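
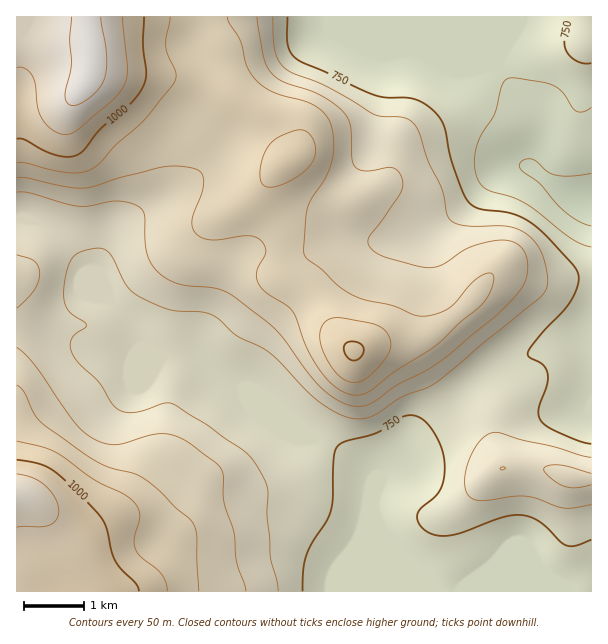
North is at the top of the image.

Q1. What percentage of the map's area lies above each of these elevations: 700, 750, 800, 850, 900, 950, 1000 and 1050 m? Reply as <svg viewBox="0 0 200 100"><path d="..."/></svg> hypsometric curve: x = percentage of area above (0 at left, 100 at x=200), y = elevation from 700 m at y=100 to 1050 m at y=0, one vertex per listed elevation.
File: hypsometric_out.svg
<svg viewBox="0 0 200 100"><path d="M192 100l-37-14-39-15-32-14-30-14-29-14-9-15-9-14"/></svg>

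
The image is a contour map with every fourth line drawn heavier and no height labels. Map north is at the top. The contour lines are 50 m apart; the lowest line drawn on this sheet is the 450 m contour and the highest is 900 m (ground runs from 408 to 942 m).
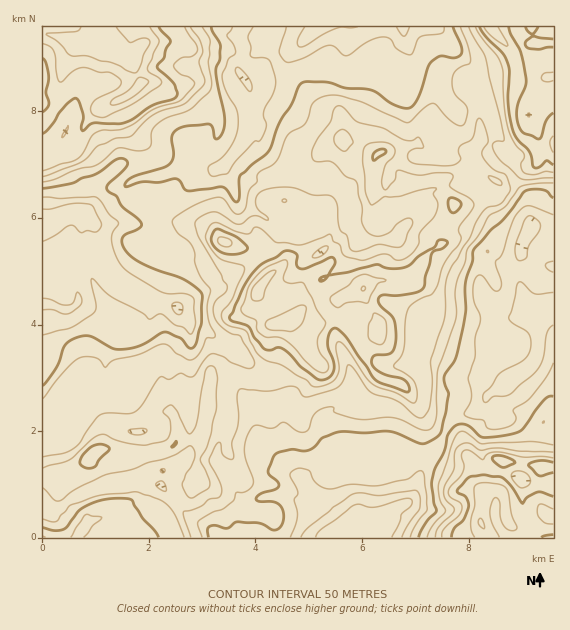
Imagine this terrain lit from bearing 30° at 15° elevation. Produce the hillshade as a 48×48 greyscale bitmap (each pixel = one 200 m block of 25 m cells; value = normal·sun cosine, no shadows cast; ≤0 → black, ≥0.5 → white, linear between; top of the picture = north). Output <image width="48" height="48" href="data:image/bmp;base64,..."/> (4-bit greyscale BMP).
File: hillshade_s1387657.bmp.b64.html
<image width="48" height="48" href="data:image/bmp;base64,Qk32BAAAAAAAAHYAAAAoAAAAMAAAADAAAAABAAQAAAAAAIAEAAATCwAAEwsAABAAAAAAAAAAAAAAABEREQAiIiIAMzMzAERERABVVVUAZmZmAHd3dwCIiIgAmZmZAKqqqgC7u7sAzMzMAN3d3QDu7u4A////AP65hnZ86r7YRWRWiXVViHZXd3mnOMV5U+uZiHadycyWRlRXiYZVZ3d3iImXWqapQ4eLypm8q9dERVeJu5dlVlVnh2VEWYm4aUWLze/szYREV3iZqphlQyI0MxABR3rKvTV3m8zLykVmmmeImqY0QhIiIhFFe777q3h1RWd4h2eL2GmqqnRVQzREREaIru6lRbumRWZmVWidtZypl0V3d4d2ZWdmrIhleMy4d4iHVFaJdruYZUZ4iZiIdndGzL/+/6qZq7vLmGd3eKmGZEZ3h3d3ZmZr/////3eJvNy6qYmIeJhlVFZlVEVUQ0ae///bq2eIm6mGZZqIiJdVVWdlQzQzImi//cuYh3iIiqqXdql3iadmZndlVVRDFJqsu5iImJiImruZial3mpdmZmVVZ2QwF6uIqpmZmZiImZiIiZh4mXZmZUIkdzAAWruaqaqpmYmIiYd4iamImGd2YxAEhAA428url4iJmHmZmYiHibuZqqp1MQBJgAfOy8qZiHZ4h2eJqqqpibyqzMchIQW9YEiJmqiJiHZnhmeKvN3Lq82qymACMVncIFRYmZiZmId4domrzMu7vO2YhBABAnmnFFWKqZiZmYiah6u7upiJrOx1IAACJGiEV3i7mIiZmZq6ibu6qZiZrOlBAQFXiYqmh2rsmIiqqpmpiZiJd4mqq4QiR1RZq62mZH3Id3m7yniYd2Z3WKqpdTIjd2RZms2HZXlURHrMuGiHZniFWah1MzIUZmeYmsuKmJdURoq7lnmGZplkeoZDNDI0RGiqq8mJvNu7qZmZh5qHiXZGmWQyNFVkETeszMur3u3uypiImZmZmHZpqFM0Z3dQAEes3cur7t3tqpdomYmodpmbp0RomHUgB7ur3bmc3Jq6iIiIdnmYdqq7p2iZh1Mjv/zMuZicyFaHd5mZdniIdnmqlVZmZmZ6/+vJZmeLtkd2eIh4h2eHVERlQiNFeJqs79l1V4irpVZmZ3ZnhjVkIiEREjVomau83pZnirvMdDVmVlact1VjMwEiRWeJqpq87GebzcupZDeHZmjNt2hyEgE1VYiJmZms2mirqod2ZFiYmZrKdatAACEBNHdnd4mpmImZh3ZmVFeKzM25iscgAHUiVVVEZ4mHZ6qpd3dkRGiLuqqYmnVCNIiGZkI1iZh2Z5mXeIdkZ5vMmIh4h3YShoiYZCFHmYd3eIl3eJh3mr3sqJmqiKMJp4d3QAE2dmVniZl2iZiJvLzcuau5i3BsiJdlIRIzMiRni6hmiId5zM3duqunikGJd3ZUVmVDIANWnLmHiHiL3d3cqZl1iCJ3d2ZmiphlQ1ZXzbmHd4q97dy6iIhkhiNniVVneIdnnMqL7LhmaJq8y7qId3hnlTR5qzRUQzJb3svNyoVVeZqqqZiIh4iKhUN6iCRDIiNqupicqGRGm7qqqYial4m6VCGJZhNERmepiHasuXZXm7uqqZmsp5ulIQK4ZiR4iIrLvJr925ZXmau7qqvMmKpRAAnHiFi6h5zN7s7+6oZomK3LqrzMmrggAD23mg=="/>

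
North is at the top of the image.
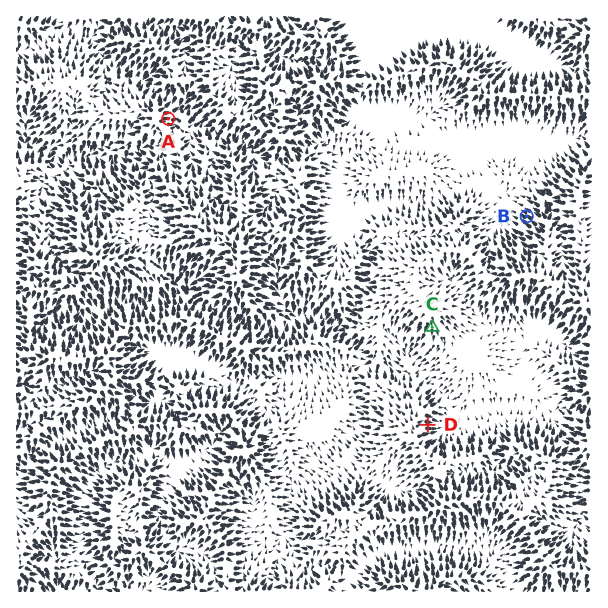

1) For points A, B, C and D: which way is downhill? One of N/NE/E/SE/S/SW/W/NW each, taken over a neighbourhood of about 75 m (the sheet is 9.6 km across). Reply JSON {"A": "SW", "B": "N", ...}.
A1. {"A": "E", "B": "NW", "C": "S", "D": "E"}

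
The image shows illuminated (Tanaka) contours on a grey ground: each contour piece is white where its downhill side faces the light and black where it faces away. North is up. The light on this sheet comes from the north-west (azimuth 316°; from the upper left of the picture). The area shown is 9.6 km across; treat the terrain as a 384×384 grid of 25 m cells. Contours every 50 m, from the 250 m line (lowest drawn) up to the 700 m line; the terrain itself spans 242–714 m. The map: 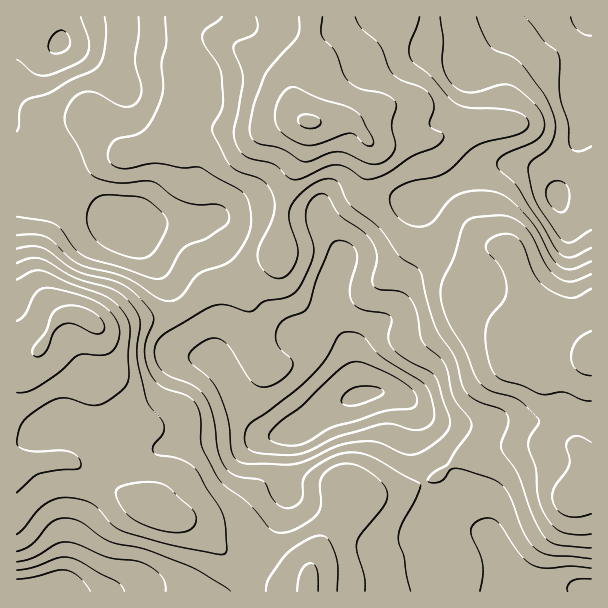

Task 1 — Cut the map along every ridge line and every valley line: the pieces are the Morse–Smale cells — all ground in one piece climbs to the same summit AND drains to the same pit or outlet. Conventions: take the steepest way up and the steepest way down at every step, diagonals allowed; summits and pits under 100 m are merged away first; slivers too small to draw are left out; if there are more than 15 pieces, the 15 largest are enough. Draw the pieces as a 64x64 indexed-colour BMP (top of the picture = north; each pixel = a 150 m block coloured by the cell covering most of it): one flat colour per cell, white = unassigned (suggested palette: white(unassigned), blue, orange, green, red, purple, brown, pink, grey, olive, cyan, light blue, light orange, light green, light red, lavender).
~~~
<image width="64" height="64" href="data:image/bmp;base64,Qk12CAAAAAAAAHYAAAAoAAAAQAAAAEAAAAABAAQAAAAAAAAIAAATCwAAEwsAABAAAAAAAAAA////ALR3HwAOf/8ALKAsACgn1gC9Z5QAS1aMAMJ34wB/f38AIr28AM++FwDox64AeLv/AIrfmACWmP8A1bDFAHd3d3d3d3d3d3d3d3d3d3eZmZmZmZmZmZmZmZmqqqqqd3d3d3d3d3d3d3d3d3ciIimZmZmZmZmZmZmZmqqqqqp3d3d3d3d3d3d3d3d3IiIiKZmZmZmZmZmZmZmaqqqqqnd3d3d3d3d3d3d3dyIiIiIpmZmZmZmZmZmZmaqqqqqqd3d3d3d3d3d3d3dyIiIiIiKZmZmZmZmZmZmZqqqqqqp3d3d3d3d3d3d3dyIiIiIiIpmZmZmZmZmZmZqqqqqqqnd3d3d3d3d3d3dyIiIiIiIiKZmZmZmZmZmZqqqqqqqqd3d3d3d3d3d3dyIiIiIiIiIpmZmZmZmZmZmqqqqqqqp3d3d3d3d3d3IiIiIiIiIiIiKZmZmZmZmZmqqqqqqqqnd3d3d3d3dyIiIiIiIiIiIiIpmZmZmZmZmaqqqqqqqqd3d3d3d3ciIiIiIiIiIiIiIimZmZmZmZmZqqqqqqqqp3d3d3d3IiIiIiIiIiIiIiIiKSIiIimZmZqqqqqqqqqnd3d3dyIiIiIiIiIiIiIiIiIiIiIiIimZqqqqqqqqqqd3d3dyIiIiIiIiIiIiIiIiIiIiIiIiIiqqqqqqqqqqpVV3dVUiIiIiIiIiIiIiIiIiIiIiIiIiJKqqqqqqqqqlVVVVVVIiIiIiIiIiIiIiIiIiIiIiIiJERKqqqqqqqsVVVVVVVSIiIiIiIiIiIiIiIiIiIiIiJERERERERERMxVVVVVVVIiIiIiIiIiIiIiIiIiIiIiJERERERERERETFVVVVVVUiIiIiIiIiIiIiIiIiIiIiIkRERERERERERMVVVVVVUiIiIiIiIiIiIiIiIiIiIiIiRERERERERERExVVVVVVSIiIiIiIiIiIiIiIiIiIiIiRERERERERERETFVVVVVSIiIiIiIiIiIiIiIiIiIiIiRERERERERERERMVVVVVVIiIiIiIiIiIiIiIiIiIkRERERERERERERERExVVVVVUiIiIiIiIiIiIiIiIiIiRERERERERERERERERFVVVVVSIiIiIiIiIiIiIiIiIiJEREREREREREREREREVVVVVVIiIiIiIiJmIiIiIiIiJERERERERERERERERERVVVVVUiIiIiIiJmZmIiIiIiIkRERERERERERERERERFVVVVVSIiIiIiImZmZmYiIiJmRERERERERERERERESIVVVVVVIiIiIiIiZmZmZmYmZmREREREREREREREiIiIhVVVVVVVIiIiIiZmZmZmZmZmZERERERERERERESIiIiFVVVVVVVVVSIiJmZmZmZmZmZERERERERERERERIiIiIVVVVVVVVVVVVVmZmZmZmZmZkREREREREREREREiIiIhVVVVVVVVVVVURZmZmZmZmZmRERERERERERERESIiIiFVVVVVVVVVVVREWZmZmZmZmZERERERERERERERIiIiIVVVVVVVVVVVRERERZmZmZmZkRERERERERERERIiIiIhVVVVVVVVVVRERERERZmZmZmREREREREREREREiIiIiFVVVVVVVVVRERERERERZmZmZkRERERERERERESIiIiIVVVVVVVVVVEREREREREWZmZmZERERERERERESIiIiIhVVVVVVVVVERERERERERZmZmZmRERESIiIiIiIiIiIiFVVVVVVVVURERERERERFmZmZmZmREiIiIiIiIiIiIiIVVVVVVVVUREREREREREWZmZmZmZkiIiIiIiIiIiIiIhVVVVVVVURERERERERERFmZmZmZmOIiIiIiIiIiIiIiFVVVVVVEREREREREREREWZmZmZmMziIiIiIiIiIiIiIVVVVVRERERERERERERERZmZmZmMzMzOIiIiIiIiIiIhVVVVRERERERERERERERFmZmZmYzMzMziIiIiIiIiIiFVVVREREREREREREREREWZmZmZjMzMzMziIiIiIgziIVVVRERERERERERERERERFmZmZmMzMzMzMziIiIiDOIhVVVEREREREREREREREREWZmZmYzMzMzMzMzMzMzM4iFVVERERERERERERERERERFmZmZjMzMzMzMzMzMzMzOIVVEREREREREREREREREREWZmZmMzMzMzMzMzMzMzM4hVERERERERERERERERERERZmZmYzMzMzMzMzMzMzMzOBERERERERERERERERERERFmZmYzMzMzMzMzMzMzMzM4ERERERERERERERERERERETMzMzMzMzMzMzMzMzMzMzgRERERERERERERERERERETMzMzMzMzMzMzMzMzMzMzOBERERERERERERERERERERMzMzMzMzMzMzMzMzMzMzM4EREREREREREREREREREREzMzMzMzMzMzMzMzMzMzMzgRERERERERERERERERERETMzMzMzMzMzMzMzMzMzMzOBEREREREREREREREREREREzMzMzMzMzMzMzMzMzMzMzERERERERERERERERERERERETMzMzMzMzMzMzMzMzMzMRERERERERERERERERERERERERMzMzMzMzMzMzMzMzMxERERERERERERERERERERERERETMzMzMzMzMzMzMzMzERGxEREREREREREREREREREREREzMzMzMzMzMzMzMzMbu7ERERERERERERERERERERERERMzMzMzMzMzMzMzM7u7sRERERERERERERERERERERERETMzMzMzMzMzMzMz"/>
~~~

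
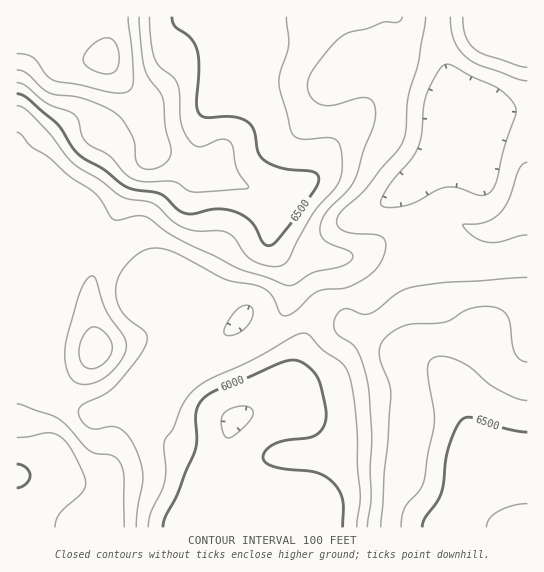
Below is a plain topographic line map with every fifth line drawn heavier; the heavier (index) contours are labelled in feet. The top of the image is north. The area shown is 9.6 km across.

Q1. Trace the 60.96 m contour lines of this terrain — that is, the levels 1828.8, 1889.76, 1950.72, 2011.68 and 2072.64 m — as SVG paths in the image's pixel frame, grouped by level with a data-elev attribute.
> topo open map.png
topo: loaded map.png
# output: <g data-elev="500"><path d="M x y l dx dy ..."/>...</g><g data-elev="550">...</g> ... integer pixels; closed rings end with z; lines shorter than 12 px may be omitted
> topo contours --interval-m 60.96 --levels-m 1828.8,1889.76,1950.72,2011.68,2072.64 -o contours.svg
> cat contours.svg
<g data-elev="1828.8"><path d="M163 527l2-10 12-22 18-45 2-11-1-25 5-12 6-7 10-5 62-27 14-3 6 1 7 4 7 6 5 7 8 29-1 16-5 8-7 6-28 4-12 4-8 6-2 4 0 4 4 4 7 4 40 5 8 3 8 5 8 9 4 9 1 9 0 20"/></g><g data-elev="1889.76"><path d="M136 527l1-18 6-32-2-15-7-17-8-12-8-5-8-2-15 3-6-2-7-6-4-8 1-4 4-4 22-11 10-8 23-28 8-15 1-5-1-5-20-16-8-14-2-16 5-14 9-12 12-10 11-3 13 1 15 6 44 24 29 6 10 4 9 8 8 17 4 2 10-5 22-19 8-3 22-2 14-6 10-7 7-8 5-9 3-11-2-7-7-4-23-2-9-2-7-5-1-7 6-9 23-21 15-20 16-18 6-9 3-12 2-33 10-34 8-46"/><path d="M527 277l-81 5-32 5-16 6-20 16-8 5-8 0-16-5-5 1-4 5-3 7 1 8 3 5 13 8 6 7 6 16 5 21 4 52-2 30 1 30-4 28"/><path d="M527 162l-4 2-4 5-10 30-10 15-6 5-8 3-22 3 3 5 8 7 13 5 12 0 28-7"/><path d="M450 17l1 13 3 11 5 9 8 8 14 8 37 13 9 2"/></g><g data-elev="1950.72"><path d="M55 527l1-8 4-6 24-23 2-8-3-9-13-26-5-7-7-5-11-2-18 4-12 0"/><path d="M527 400l-12-2-20-10-25-21-12-6-16-5-7 1-4 2-3 6 0 6 6 42-1 17-10 53-4 8-14 16-3 9-1 11"/><path d="M90 369l7-1 6-4 7-7 2-7 0-7-4-6-6-7-7-3-5 1-4 4-4 7-3 10 2 13 4 5z"/><path d="M17 106l6 2 9 7 18 19 16 21 8 9 27 16 18 15 10 4 24 4 21 19 12 7 11 2 21 0 9 2 7 5 11 16 8 7 14 5 14 0 8-7 9-20 16-28 23-26 4-8 1-11-1-18-2-5-4-4-8-1-26 1-6-2-4-6-12-48 1-10 9-27-3-29"/></g><g data-elev="2011.68"><path d="M527 504l-14 2-15 5-9 8-3 8"/><path d="M17 83l9 3 23 18 25 10 4 5 4 16 4 7 23 13 15 18 9 6 12 3 29 0 13 8 7 2 53-4 1-2-11-18-4-21-3-5-4-2-5-1-16 7-7 1-5-3-7-9-5-14-2-28-2-10-4-6-14-11-5-9-3-18-2-22"/></g><g data-elev="2072.64"><path d="M17 54l9 0 7 3 14 18 7 6 25 4 32 7 15 0 5-4 2-9-5-62"/></g>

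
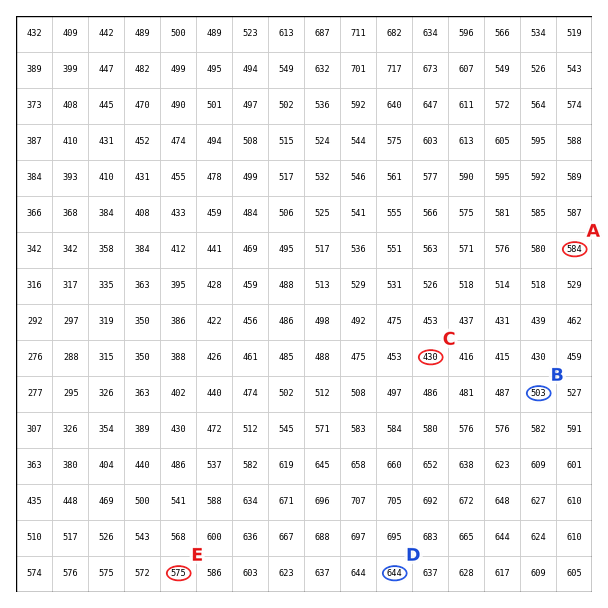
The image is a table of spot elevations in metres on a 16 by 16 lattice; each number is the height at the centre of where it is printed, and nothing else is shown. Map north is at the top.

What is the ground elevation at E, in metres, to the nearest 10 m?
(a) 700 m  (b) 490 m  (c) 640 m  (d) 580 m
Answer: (d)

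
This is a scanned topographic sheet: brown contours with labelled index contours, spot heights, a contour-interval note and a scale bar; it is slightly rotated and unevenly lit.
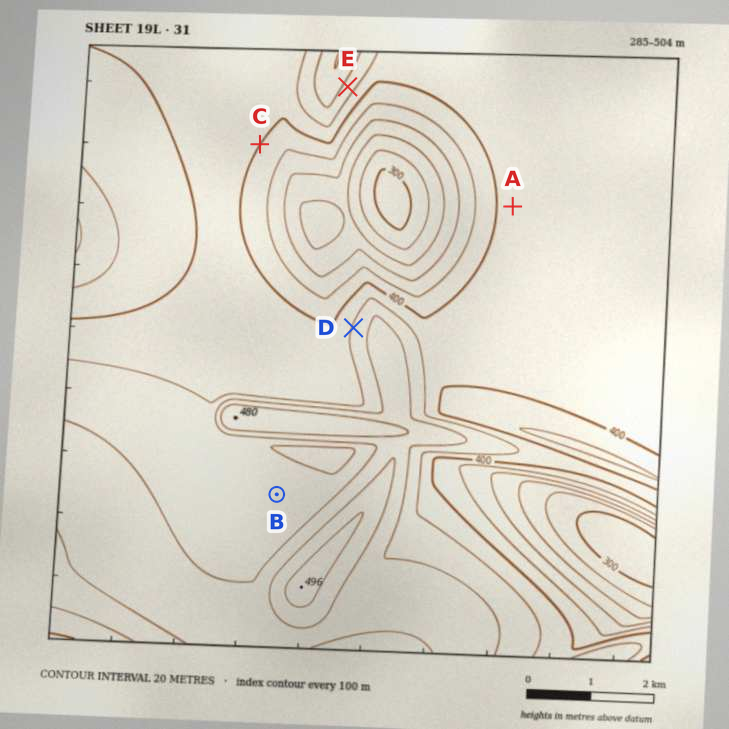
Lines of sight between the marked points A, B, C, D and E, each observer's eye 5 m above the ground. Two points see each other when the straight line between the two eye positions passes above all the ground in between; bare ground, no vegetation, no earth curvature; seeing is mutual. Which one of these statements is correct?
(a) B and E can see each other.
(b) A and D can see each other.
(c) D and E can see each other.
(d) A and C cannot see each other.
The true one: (c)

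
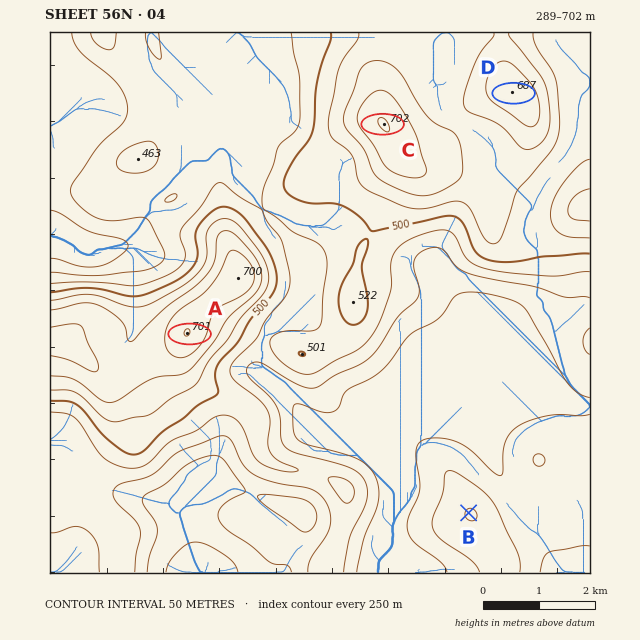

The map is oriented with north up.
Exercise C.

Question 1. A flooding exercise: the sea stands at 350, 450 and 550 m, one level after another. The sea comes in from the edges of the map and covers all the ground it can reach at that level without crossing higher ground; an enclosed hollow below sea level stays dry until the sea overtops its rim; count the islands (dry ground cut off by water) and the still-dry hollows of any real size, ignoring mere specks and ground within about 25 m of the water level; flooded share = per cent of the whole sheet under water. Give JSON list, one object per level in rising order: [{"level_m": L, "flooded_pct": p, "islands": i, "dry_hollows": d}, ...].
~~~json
[{"level_m": 350, "flooded_pct": 16, "islands": 0, "dry_hollows": 0}, {"level_m": 450, "flooded_pct": 59, "islands": 0, "dry_hollows": 0}, {"level_m": 550, "flooded_pct": 79, "islands": 0, "dry_hollows": 0}]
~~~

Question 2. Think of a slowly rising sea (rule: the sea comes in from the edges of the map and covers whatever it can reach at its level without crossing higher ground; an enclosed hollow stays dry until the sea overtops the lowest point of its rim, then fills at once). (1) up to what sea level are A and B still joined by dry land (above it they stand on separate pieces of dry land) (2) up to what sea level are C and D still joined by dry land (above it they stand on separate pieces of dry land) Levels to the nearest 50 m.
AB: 350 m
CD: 600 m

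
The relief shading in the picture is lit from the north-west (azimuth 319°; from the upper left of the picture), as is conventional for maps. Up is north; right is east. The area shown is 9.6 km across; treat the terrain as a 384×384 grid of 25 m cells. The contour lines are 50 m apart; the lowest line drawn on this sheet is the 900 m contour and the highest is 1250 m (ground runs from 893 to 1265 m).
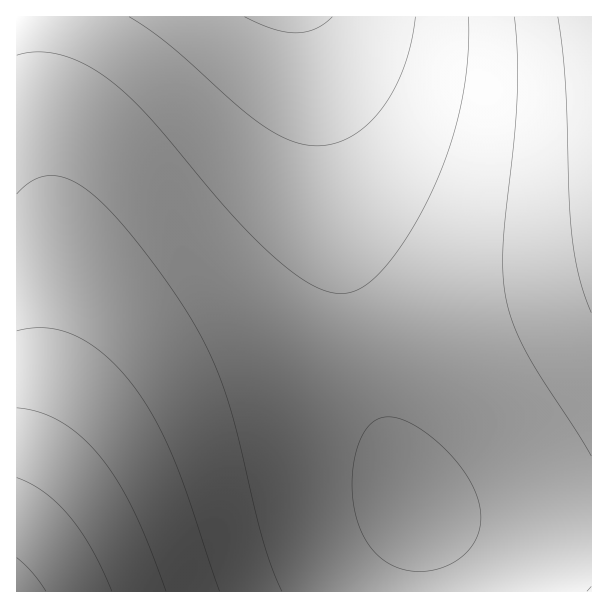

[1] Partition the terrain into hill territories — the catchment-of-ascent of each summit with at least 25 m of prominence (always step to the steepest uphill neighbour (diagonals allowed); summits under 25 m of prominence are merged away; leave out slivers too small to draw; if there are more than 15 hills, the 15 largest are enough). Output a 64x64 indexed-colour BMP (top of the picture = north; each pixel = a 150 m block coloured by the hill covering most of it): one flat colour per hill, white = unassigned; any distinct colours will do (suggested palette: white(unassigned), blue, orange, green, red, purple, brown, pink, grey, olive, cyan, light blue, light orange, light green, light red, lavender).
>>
<image width="64" height="64" href="data:image/bmp;base64,Qk12CAAAAAAAAHYAAAAoAAAAQAAAAEAAAAABAAQAAAAAAAAIAAATCwAAEwsAABAAAAAAAAAA////ALR3HwAOf/8ALKAsACgn1gC9Z5QAS1aMAMJ34wB/f38AIr28AM++FwDox64AeLv/AIrfmACWmP8A1bDFABERERERERERERERERERERERERERERESIiIiIiIiIiIiERERERERERERERERERERERERERERERIiIiIiIiIiIiIREREREREREREREREREREREREREREREiIiIiIiIiIiIhERERERERERERERERERERERERERERESIiIiIiIiIiIiERERERERERERERERERERERERERERERIiIiIiIiIiIiIREREREREREREREREREREREREREREREiIiIiIiIiIiIhERERERERERERERERERERERERERERESIiIiIiIiIiIiERERERERERERERERERERERERERERERIiIiIiIiIiIiIREREREREREREREREREREREREREREREiIiIiIiIiIiIhEREREREREREREREREREREREREREREiIiIiIiIiIiIiERERERERERERERERERERERERERERESIiIiIiIiIiIiIRERERERERERERERERERERERERERESIiIiIiIiIiIiIhERERERERERERERERERERERERERERIiIiIiIiIiIiIiEREREREREREREREREREREREREREREiIiIiIiIiIiIiIREREREREREREREREREREREREREREiIiIiIiIiIiIiIhERERERERERERERERERERERERERESIiIiIiIiIiIiIiERERERERERERERERERERERERERESIiIiIiIiIiIiIiIRERERERERERERERERERERERERERIiIiIiIiIiIiIiIhEREREREREREREREREREREREREREiIiIiIiIiIiIiIiEREREREREREREREREREREREREREiIiIiIiIiIiIiIiIRERERERERERERERERERERERERESIiIiIiIiIiIiIiIhERERERERERERERERERERERERERIiIiIiIiIiIiIiIiEREREREREREREREREREREREREREiIiIiIiIiIiIiIiIREREREREREREREREREREREREREiIiIiIiIiIiIiIiIhERERERERERERERERERERERERESIiIiIiIiIiIiIiIiERERERERERERERERERERERERERIiIiIiIiIiIiIiIiIRERERERERERERERERERERERERIiIiIiIiIiIiIiIiIhEREREREREREREREREREREREREiIiIiIiIiIiIiIiIiERERERERERERERERERERERERESIiIiIiIiIiIiIiIiIRERERERERERERERERERERERERIiIiIiIiIiIiIiIiIhERERERERERERERERERERERERIiIiIiIiIiIiIiIiIiEREREREREREREREREREREREREiIiIiIiIiIiIiIiIiIRERERERERERERERERERERERESIiIiIiIiIiIiIiIiIhERERERERERERERERERERERERIiIiIiIiIiIiIiIiIiEREREREREREREREREREREREREiIiIiIiIiIiIiIiIiIREREREREREREREREREREREREiIiIiIiIiIiIiIiIiIhERERERERERERERERERERERESIiIiIiIiIiIiIiIiIiERERERERERERERERERERERERIiIiIiIiIiIiIiIiIiIREREREREREREREREREREREREiIiIiIiIiIiIiIiIiIhERERERERERERERERERERERESIiIiIiIiIiIiIiIiIiERERERERERERERERERERERERIiIiIiIiIiIiIiIiIiIREREREREREREREREREREREREiIiIiIiIiIiIiIiIiIhEREREREREREREREREREREREiIiIiIiIiIiIiIiIiIiERERERERERERERERERERERESIiIiIiIiIiIiIiIiIiIRERERERERERERERERERERERIiIiIiIiIiIiIiIiIiIhEREREREREREREREREREREREiIiIiIiIiIiIiIiIiIiERERERERERERERERERERERESIiIiIiIiIiIiIiIiIiIRERERERERERERERERERERERIiIiIiIiIiIiIiIiIiIhEREREREREREREREREREREREiIiIiIiIiIiIiIiIiIiEREREREREREREREREREREREiIiIiIiIiIiIiIiIiIiIRERERERERERERERERERERESIiIiIiIiIiIiIiIiIiIhERERERERERERERERERERERIiIiIiIiIiIiIiIiIiIiEREREREREREREREREREREREiIiIiIiIiIiIiIiIiIiIRERERERERERERERERERERESIiIiIiIiIiIiIiIiIiIhERERERERERERERERERERERIiIiIiIiIiIiIiIiIiIiEREREREREREREREREREREREiIiIiIiIiIiIiIiIiIiIREREREREREREREREREREREiIiIiIiIiIiIiIiIiIiIhERERERERERERERERERERESIiIiIiIiIiIiIiIiIiIiERERERERERERERERERERERIiIiIiIiIiIiIiIiIiIiIREREREREREREREREREREREiIiIiIiIiIiIiIiIiIiIhERERERERERERERERERERESIiIiIiIiIiIiIiIiIiIiERERERERERERERERERERESIiIiIiIiIiIiIiIiIiIiIRERERERERERERERERERERIiIiIiIiIiIiIiIiIiIiIhEREREREREREREREREREREiIiIiIiIiIiIiIiIiIiIi"/>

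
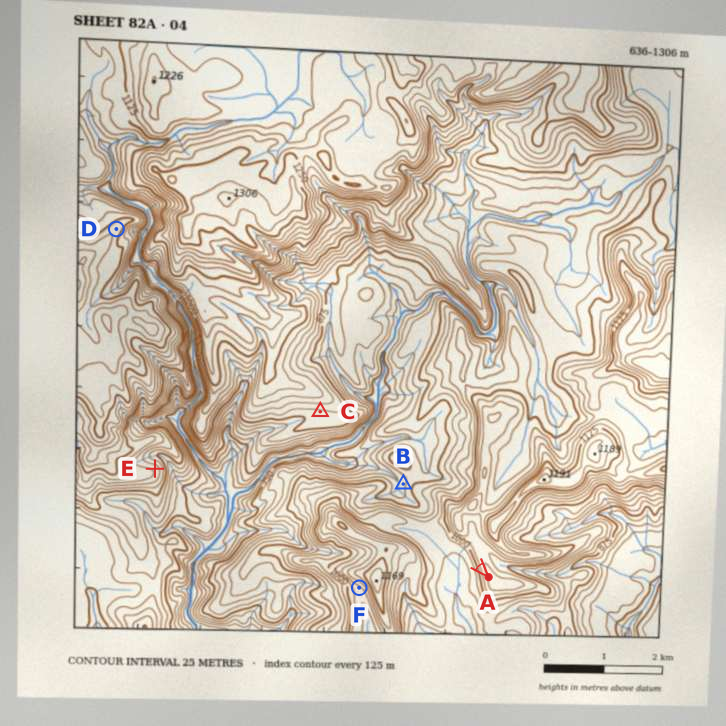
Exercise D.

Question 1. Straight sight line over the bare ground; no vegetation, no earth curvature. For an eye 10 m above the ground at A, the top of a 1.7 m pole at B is out of sight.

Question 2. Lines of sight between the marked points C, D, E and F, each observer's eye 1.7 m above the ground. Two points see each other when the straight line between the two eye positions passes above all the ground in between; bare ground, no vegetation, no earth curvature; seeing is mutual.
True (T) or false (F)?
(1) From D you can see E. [F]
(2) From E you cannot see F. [F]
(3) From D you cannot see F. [T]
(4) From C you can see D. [F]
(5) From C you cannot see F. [T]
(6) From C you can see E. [T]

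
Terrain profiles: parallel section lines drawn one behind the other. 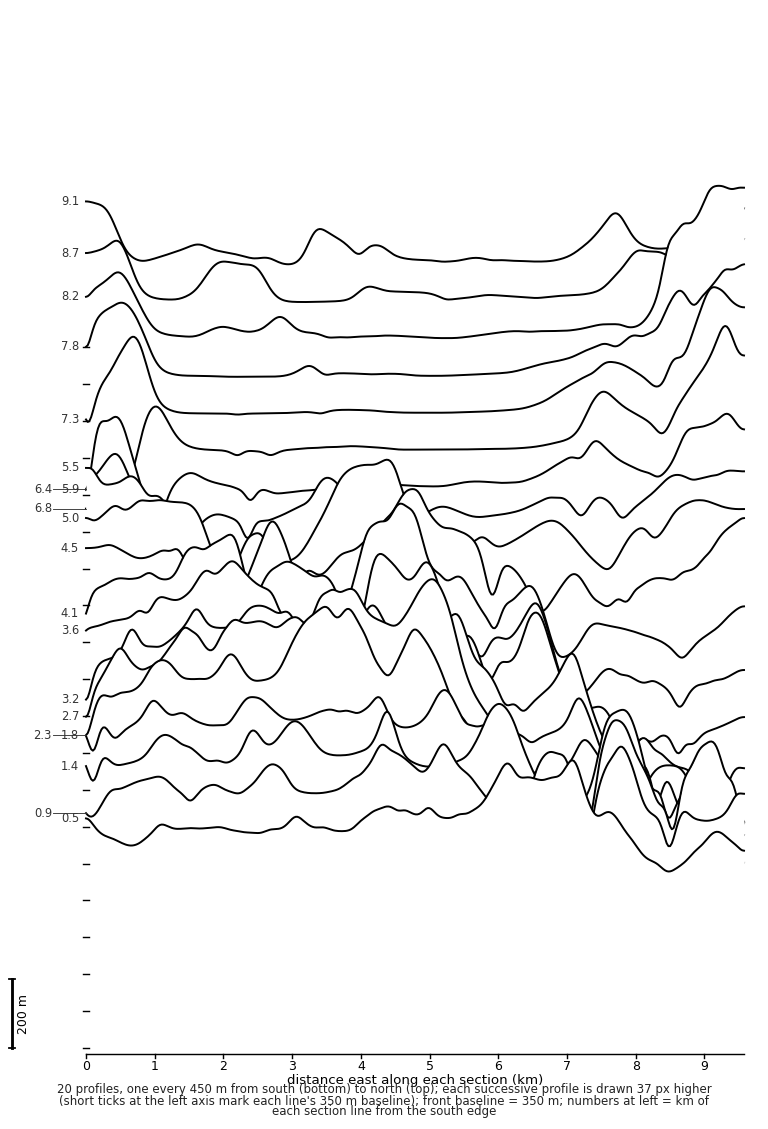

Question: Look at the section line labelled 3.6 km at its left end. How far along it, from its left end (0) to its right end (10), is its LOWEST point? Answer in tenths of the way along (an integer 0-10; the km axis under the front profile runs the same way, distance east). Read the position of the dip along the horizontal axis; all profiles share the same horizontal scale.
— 9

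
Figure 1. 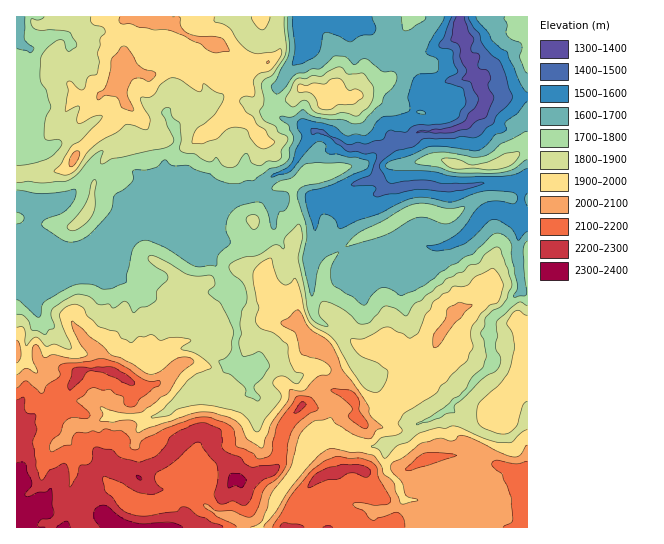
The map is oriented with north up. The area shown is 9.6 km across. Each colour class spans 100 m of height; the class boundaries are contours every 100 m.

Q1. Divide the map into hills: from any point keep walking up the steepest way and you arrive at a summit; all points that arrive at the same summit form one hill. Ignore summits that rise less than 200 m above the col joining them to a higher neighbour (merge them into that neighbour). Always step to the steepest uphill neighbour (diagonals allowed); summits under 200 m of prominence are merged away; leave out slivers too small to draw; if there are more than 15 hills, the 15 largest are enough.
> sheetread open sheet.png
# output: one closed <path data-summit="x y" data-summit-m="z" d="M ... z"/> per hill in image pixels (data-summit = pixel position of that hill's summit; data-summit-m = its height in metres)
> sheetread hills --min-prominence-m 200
<path data-summit="123 527" data-summit-m="2373" d="M319 131l-6 0-18 32-8 8-17 6-12 15-21 5-16 10-8 8-7 1-12 8-16 3-19 8-12-4-13 1-15 9-12 12-13 7-19 5-16-2-8-4-35 0 1 269 242 0 13-18 7-16 35-51 25-2 27 6 16-2 25-9 10-12 12-4 18-11 4 0 27 23 20 7 9 0 6-3 15-15 0-238-46 0-31 5-18-3-48 3-8-9-1-8 0-5 8-15-2-3-35 0z"/><path data-summit="118 77" data-summit-m="2065" d="M301 16l-280 0-2 7 1 11-1 7-3 1 0 216 26 2 9-1 15 5 16 0 25-11 12-12 15-9 13-1 12 4 19-8 16-3 12-8 7-1 16-14 24-9 5 0 12-15 17-6 8-8 5-12 13-18-8-8-23-6-9-6 0-11 4-13 26-38-3-20z"/><path data-summit="335 473" data-summit-m="2236" d="M451 409l-4 0-18 11-12 4-10 12-25 9-16 2-27-6-25 2-35 51-7 16-12 17 267 1 1-106-15 14-6 3-9 0-27-11z"/><path data-summit="329 97" data-summit-m="1985" d="M357 16l-56 1-1 14 3 20-26 38-4 13 0 11 9 6 20 5 11 7 10 1 24 16 11-1 9 2 10-2 8 2 10-8 16-2 6-6-5-8 0-12 5-14 10-10 23-9 11 0 14-6-4-13-6-7 0-13-4-6-32 17-36-3-10-4z"/><path data-summit="503 162" data-summit-m="1866" d="M527 16l-67 1 0 17 5 7 0 13 6 7 2 12 6 5 0 7 6 12-2 12-17 16-16 6-28 0-13 9-14 1-8 6-11 19 1 13 8 9 14 0 10-3 42 3 31-5 39 1 7-2z"/>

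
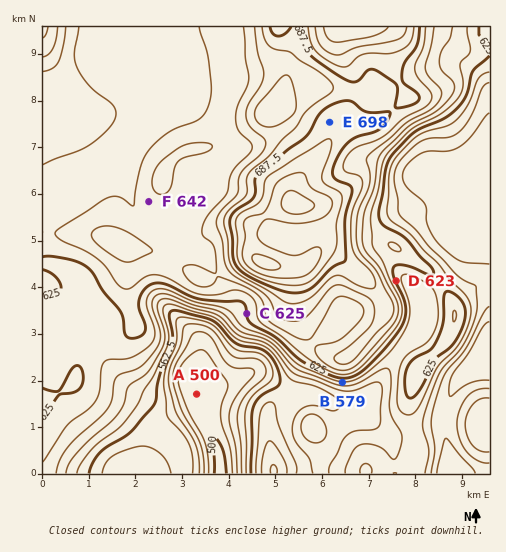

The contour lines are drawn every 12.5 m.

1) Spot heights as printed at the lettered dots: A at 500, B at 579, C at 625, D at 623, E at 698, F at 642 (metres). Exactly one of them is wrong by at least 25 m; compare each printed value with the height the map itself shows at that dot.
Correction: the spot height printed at B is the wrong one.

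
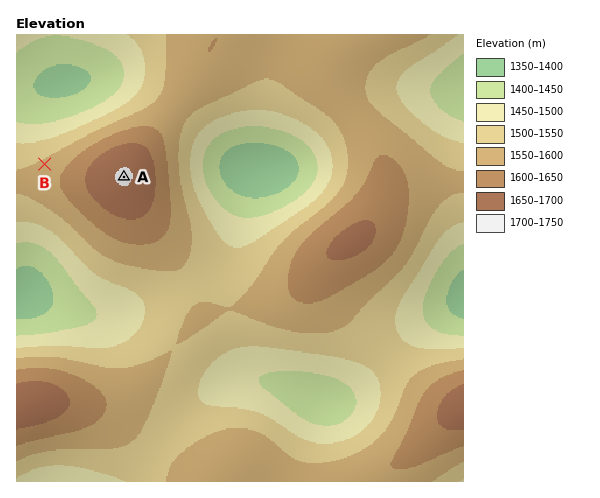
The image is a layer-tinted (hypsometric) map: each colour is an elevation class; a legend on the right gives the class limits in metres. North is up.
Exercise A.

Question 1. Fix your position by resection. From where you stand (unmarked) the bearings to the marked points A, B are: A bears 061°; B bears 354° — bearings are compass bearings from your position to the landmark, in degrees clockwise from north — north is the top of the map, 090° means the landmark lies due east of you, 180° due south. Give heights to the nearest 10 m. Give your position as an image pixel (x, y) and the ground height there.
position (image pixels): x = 50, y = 218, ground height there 1530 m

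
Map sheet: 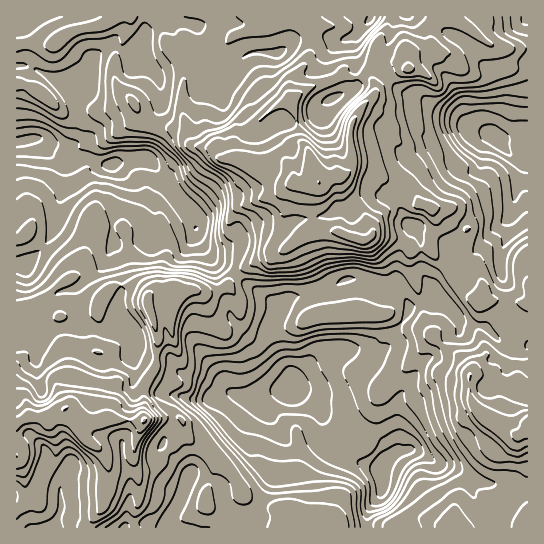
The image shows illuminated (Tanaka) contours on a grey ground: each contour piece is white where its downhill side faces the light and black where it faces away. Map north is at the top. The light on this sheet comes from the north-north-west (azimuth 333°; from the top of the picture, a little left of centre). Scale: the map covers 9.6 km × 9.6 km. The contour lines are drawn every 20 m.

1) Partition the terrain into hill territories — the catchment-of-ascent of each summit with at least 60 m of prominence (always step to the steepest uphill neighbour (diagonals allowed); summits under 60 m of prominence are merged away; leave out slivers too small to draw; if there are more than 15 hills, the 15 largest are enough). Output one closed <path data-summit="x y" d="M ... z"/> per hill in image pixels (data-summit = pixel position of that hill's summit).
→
<path data-summit="318 181" d="M527 16l-511 1 0 324 7-1 18-11 0-10 7-18 7-8 24-6 19-16 10-14 3-13 46-5 3-4-4-21 0-13 3-7 7-7 27 30 4 22 8 12 12 12 12 5 17 16 21 13 14 13-6 17 8 31 9 20-1 11-18 4-12 10-11 0-19 22-23 18 5 12 0 7-3 5-21 8-8 23-13 20-2 10 321-1-8-16-10-30-4-6-11-7-16-4-27-15-16 2 5-8-3-17 0-24 22-35 27-28 13-6 0-13 6 4 20 3 14 13 11-3 7 4 11 2z"/><path data-summit="145 421" d="M166 187l-7 7-3 7 0 13 4 21-3 4-46 5-2 10-6 12-24 21-24 6-8 10-6 16 0 10-7 6-18 7 1 186 108 0 4-3 16-2 6 0 14 5 4-13 12-17 8-23 23-10 1-10-5-12 23-18 19-22 11 0 12-10 18-4 1-11-9-20-8-31 6-17-14-13-21-13-17-16-12-5-12-12-8-12-4-22z"/><path data-summit="527 430" d="M459 320l0 13-13 6-27 28-20 31-2 28 3 17-3 7 18 1 23 13 16 4 11 7 4 6 10 30 8 17 40 0 1-183-18-8-11 3-14-13-20-3z"/>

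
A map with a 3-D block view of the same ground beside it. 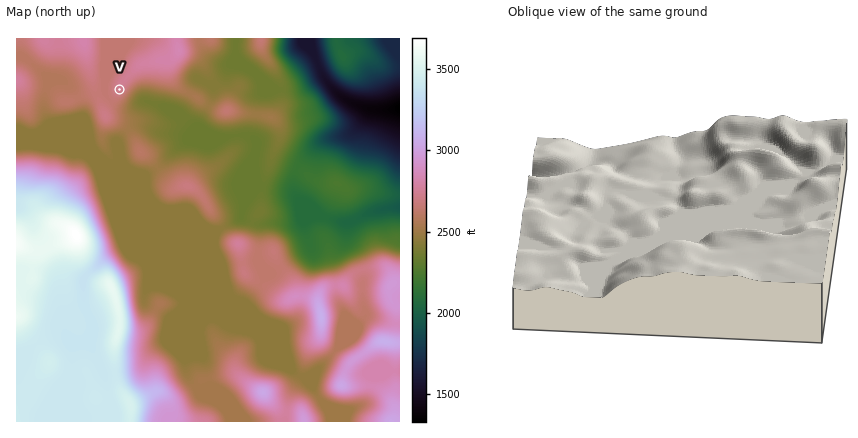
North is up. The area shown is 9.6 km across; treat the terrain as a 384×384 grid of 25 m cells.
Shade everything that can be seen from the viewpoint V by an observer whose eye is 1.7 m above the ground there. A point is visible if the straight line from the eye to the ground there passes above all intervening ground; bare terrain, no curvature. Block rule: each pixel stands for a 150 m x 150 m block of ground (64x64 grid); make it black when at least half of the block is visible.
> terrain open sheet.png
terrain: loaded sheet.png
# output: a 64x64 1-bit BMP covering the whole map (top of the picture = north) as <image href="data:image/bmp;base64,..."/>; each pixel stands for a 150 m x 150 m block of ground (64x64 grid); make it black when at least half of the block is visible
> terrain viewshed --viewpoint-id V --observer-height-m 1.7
<image width="64" height="64" href="data:image/bmp;base64,Qk0+AgAAAAAAAD4AAAAoAAAAQAAAAEAAAAABAAEAAAAAAAACAAATCwAAEwsAAAIAAAAAAAAA////AAAAAAAAAAAHwAMAAAAAAA/gA4AAAAAAH8ADwAAAABgfwAPAAAAAHD6BA4AAAAAP/APmCAAAAA/+B/wOAAAAB///+AYAAAAH///gAAAAAAfv/gAAAAAAA8/8AAAAAAABj/wAAAAAAAAP/gAAAAAAAA/+AAAfAAAAD/gAIA8AAAwP4AAgDwAAHg/gAGACAAA/H8AAYAIAAD8fwABgBgAAdx+AMGAOAAB3/wAc4AwAAHf/AA/gHAAA9/4AD+AcAAf3/gAP/h4AB//8BA4/HwAD//wEAD//AAP/+AAAH/8AA//wAGAP/wAD//AAYA//AAf/4BjwD/8AD//gD/gf/wAf/wAH+AD/AH//AADAAD8A//4AAAAAAgf//AABgAAAD//8AAHAAAAP//gAAcAAAP//+AABwAIA///4wAHABwD/+fD8AMAHAP/58P4AwAAA//Dg/wDAAAD/gOD/wOAAAP4A4H/g4AAA+ABwf/DgAADAAH//+fAAAIAAP///8AAAgAA///8AAAAAAD//4AAAABAAP//AAAAAMAH//+AAAAAgA8B/4AAAAOCDgB/wAAAA8ceAHjAAAADxx4A8MBgAAP8OQGAcOAAA/AwBwAAYAAD4DAPAABAAAPAMD8AAAAAA+BwHwAAAAADPHAAAAAAAAA+cAAAAAAAADxwAAAAAAAAGGAAAAAAAAA=="/>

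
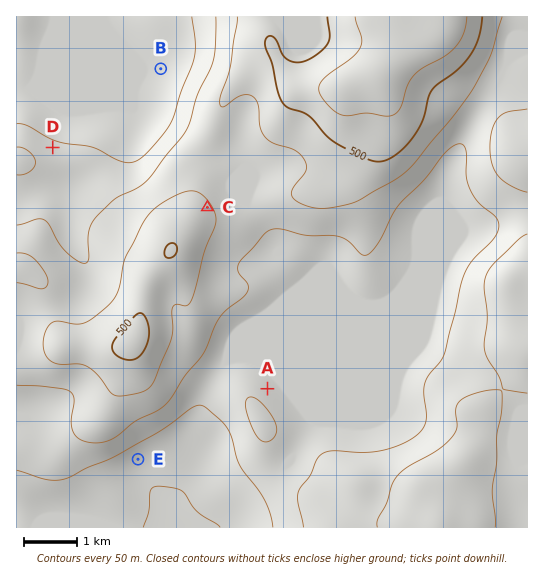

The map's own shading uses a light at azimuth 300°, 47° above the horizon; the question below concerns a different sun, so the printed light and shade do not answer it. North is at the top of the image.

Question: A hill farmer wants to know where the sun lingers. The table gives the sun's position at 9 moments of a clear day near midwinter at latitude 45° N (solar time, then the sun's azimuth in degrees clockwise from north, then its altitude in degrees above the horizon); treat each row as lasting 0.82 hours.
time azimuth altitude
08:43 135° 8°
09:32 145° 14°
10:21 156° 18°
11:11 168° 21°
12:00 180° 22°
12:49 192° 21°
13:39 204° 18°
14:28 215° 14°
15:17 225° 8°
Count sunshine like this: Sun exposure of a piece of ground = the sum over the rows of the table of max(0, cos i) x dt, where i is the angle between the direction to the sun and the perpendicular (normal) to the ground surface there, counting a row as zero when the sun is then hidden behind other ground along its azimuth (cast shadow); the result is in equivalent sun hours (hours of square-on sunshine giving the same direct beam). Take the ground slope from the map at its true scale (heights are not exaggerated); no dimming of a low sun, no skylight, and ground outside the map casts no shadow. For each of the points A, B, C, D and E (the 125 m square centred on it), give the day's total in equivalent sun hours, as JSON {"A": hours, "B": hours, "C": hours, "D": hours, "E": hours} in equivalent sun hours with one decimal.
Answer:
{"A": 1.7, "B": 2.0, "C": 1.7, "D": 1.3, "E": 2.5}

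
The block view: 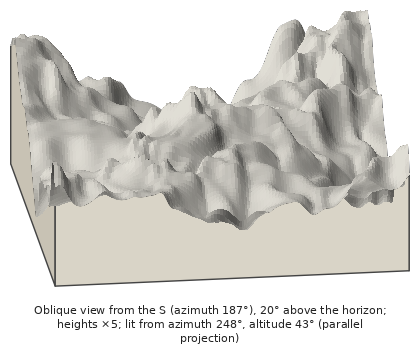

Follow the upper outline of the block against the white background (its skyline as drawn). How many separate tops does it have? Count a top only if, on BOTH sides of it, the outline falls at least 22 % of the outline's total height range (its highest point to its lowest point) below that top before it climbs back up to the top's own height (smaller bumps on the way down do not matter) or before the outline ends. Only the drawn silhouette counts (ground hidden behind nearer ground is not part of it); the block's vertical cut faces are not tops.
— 1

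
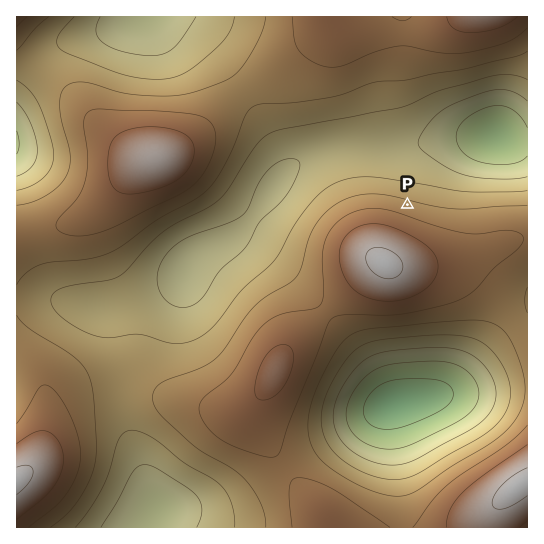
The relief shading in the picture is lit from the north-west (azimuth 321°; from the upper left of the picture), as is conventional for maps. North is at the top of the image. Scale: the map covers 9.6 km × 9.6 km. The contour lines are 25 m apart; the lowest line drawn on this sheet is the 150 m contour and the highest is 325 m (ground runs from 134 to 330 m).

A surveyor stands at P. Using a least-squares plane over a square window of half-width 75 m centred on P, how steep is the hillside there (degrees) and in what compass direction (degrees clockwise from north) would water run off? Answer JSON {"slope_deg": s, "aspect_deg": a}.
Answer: {"slope_deg": 5, "aspect_deg": 16}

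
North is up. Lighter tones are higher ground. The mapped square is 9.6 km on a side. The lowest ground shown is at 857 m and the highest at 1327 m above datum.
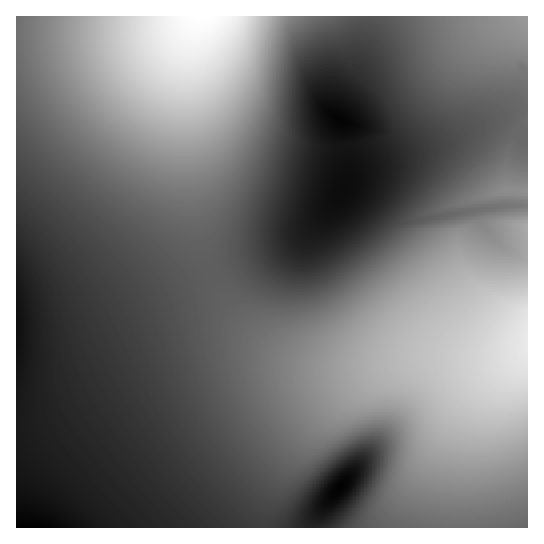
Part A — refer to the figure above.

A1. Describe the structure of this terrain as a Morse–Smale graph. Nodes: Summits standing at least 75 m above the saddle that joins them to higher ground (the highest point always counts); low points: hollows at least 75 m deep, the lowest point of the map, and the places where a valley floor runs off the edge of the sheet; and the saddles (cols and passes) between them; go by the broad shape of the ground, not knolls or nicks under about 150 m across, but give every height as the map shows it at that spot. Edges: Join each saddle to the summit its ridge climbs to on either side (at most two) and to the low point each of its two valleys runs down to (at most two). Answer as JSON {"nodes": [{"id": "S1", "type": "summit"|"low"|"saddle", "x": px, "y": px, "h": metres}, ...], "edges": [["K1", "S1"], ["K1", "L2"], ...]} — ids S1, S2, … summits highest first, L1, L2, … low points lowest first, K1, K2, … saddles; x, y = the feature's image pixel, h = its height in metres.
{"nodes": [
{"id": "S1", "type": "summit", "x": 202, "y": 17, "h": 1327},
{"id": "S2", "type": "summit", "x": 527, "y": 342, "h": 1286},
{"id": "S3", "type": "summit", "x": 527, "y": 17, "h": 1140},
{"id": "L1", "type": "low", "x": 29, "y": 527, "h": 857},
{"id": "L2", "type": "low", "x": 339, "y": 487, "h": 861},
{"id": "L3", "type": "low", "x": 339, "y": 119, "h": 865},
{"id": "K1", "type": "saddle", "x": 517, "y": 133, "h": 1052},
{"id": "K2", "type": "saddle", "x": 213, "y": 273, "h": 1030},
{"id": "K3", "type": "saddle", "x": 263, "y": 527, "h": 971}],
"edges": [["K1", "S2"], ["K1", "S3"], ["K1", "L3"], ["K2", "S1"], ["K2", "S2"], ["K2", "L1"], ["K2", "L3"], ["K3", "S2"], ["K3", "L1"], ["K3", "L2"]]}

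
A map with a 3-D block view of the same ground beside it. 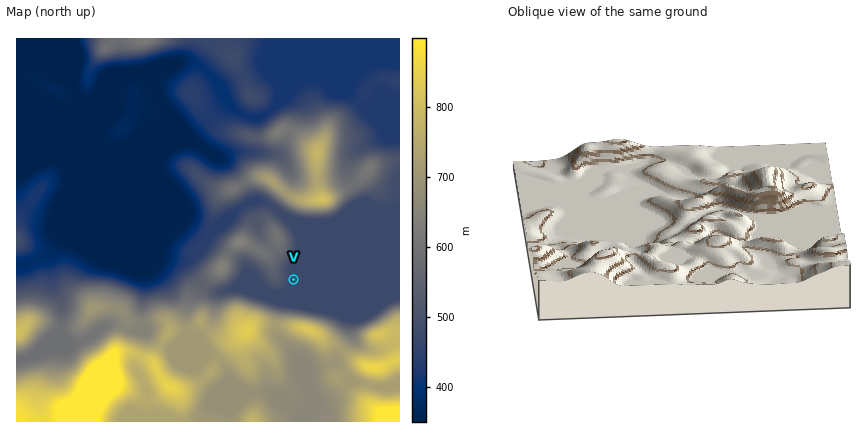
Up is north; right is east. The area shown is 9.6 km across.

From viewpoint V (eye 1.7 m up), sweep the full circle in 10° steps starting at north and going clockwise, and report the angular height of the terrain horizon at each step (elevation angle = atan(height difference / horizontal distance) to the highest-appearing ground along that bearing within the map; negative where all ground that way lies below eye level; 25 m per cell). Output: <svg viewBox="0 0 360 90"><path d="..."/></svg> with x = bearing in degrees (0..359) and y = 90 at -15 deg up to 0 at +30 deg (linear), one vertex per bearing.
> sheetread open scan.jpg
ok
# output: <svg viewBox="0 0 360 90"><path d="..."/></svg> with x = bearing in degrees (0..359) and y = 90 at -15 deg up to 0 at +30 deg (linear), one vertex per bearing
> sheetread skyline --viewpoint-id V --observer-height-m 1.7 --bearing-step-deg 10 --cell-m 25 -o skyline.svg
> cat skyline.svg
<svg viewBox="0 0 360 90"><path d="M0 46l10-3 10-1 10 10 10 5 10 3 10 0 10 0 10 0 10 0 10 0 10-12 10-3 10 2 10-2 10-8 10-7 10-2 10 2 10 3 10 3 10 0 10-3 10 2 10 3 10 10 10-1 10-2 10-1 10 0 10 1 10 0 10 0 10 1 10 0 10 2"/></svg>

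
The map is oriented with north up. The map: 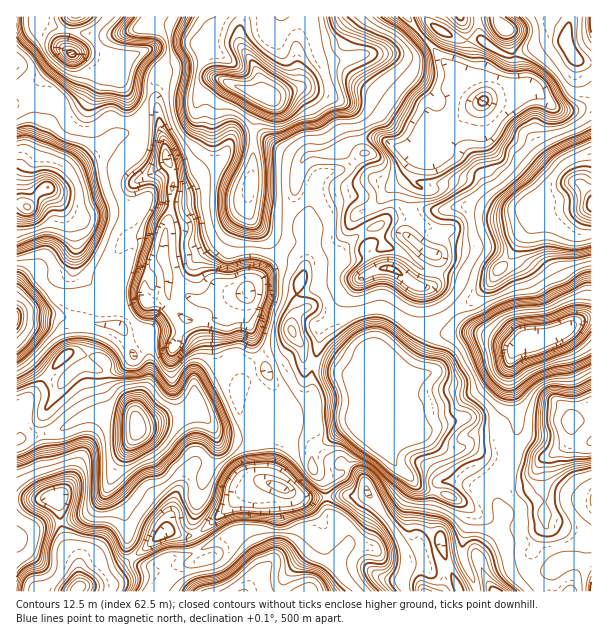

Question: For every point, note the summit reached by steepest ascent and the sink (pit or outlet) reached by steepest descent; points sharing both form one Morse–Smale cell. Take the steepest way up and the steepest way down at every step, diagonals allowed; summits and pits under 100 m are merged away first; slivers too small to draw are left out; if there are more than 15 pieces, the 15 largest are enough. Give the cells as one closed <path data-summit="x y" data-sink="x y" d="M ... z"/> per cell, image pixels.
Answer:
<path data-summit="137 428" data-sink="78 588" d="M195 404l-9 8-45 14-3 0-6-6-45-5-30 17-30 4-11 5 1 151 58 0 6-6 20-6 64-48 8 0 6 3 15 0 9-5 39-36 9-1 9-9 10-2-2-3 6-36-6-17 0-7-10 0-4 15-3 4-24 0-11-6z"/><path data-summit="591 204" data-sink="483 101" d="M530 85l-21 5-23 8-31 26-18 8-21 21 4 9-5 12 0 12-6 14 0 9 7 10-8 17 15 14 13 7 2 15-4 10-6 5 8 4 14 22 20-11 23-23 5-9 8-7 8-11 6-13 9-11 5-12 9-10 9-1 32 3 8-4 0-99-4-1-16 6-14-1-6-3z"/><path data-summit="270 98" data-sink="483 101" d="M407 16l-101 1-2 9-8 13 2 42-5 7-9 4-14 6-4-1-13 29 0 38-6 43 3 9 5 7 15 7 18 1 0-13 6-18 2-23 4-12 6-9 27-4 21-12 18-2 14 2 30 14 23-23-7-6-4-11 4-11 18-11 6 0 15 10 11-1-8-11-6-12-7-6-12-6-13-13z"/><path data-summit="243 591" data-sink="78 588" d="M269 482l-6 0-9 10-12 2-39 36-9 5-15 0-6-3-8 0-64 48-20 6-5 5 330 0-3-6 0-9 3-6 0-16-3-9-12-21-23-31-9 3-56 2z"/><path data-summit="270 98" data-sink="248 293" d="M204 56l-6 0-31 11-13 14-6 15 9 8 9 54 8 16-4 39-7 32 0 15 5 10 0 20 33 11 20-1 10-5 14-1 33-39 8-12 2-7-1-4-17-2-15-7-5-7-3-9 6-43 0-38 12-25 0-5-46-17-7-5z"/><path data-summit="368 369" data-sink="483 101" d="M341 150l-14 4-18 0-5 4-4 7-6 35-6 18 0 13 6 1 12-8 7 12 0 7-11 35-4 7 0 20 4 5 6-3 4 1 16 16 8 14 11 11 13 6 7 7 2 6 8-1 12 6 10 0 11-10 18-34 22-17-16-23-17-3-27-18-13 2-3-3-7-15 0-12-12-22 4-6 16-7 22-22-11 1-17-8z"/><path data-summit="368 369" data-sink="531 339" d="M309 307l-7 3-10 11 0 11 10 16 0 6 4 6 29 7 15 7 9 2 5-2 0 9 15 28-15 12 10 20 6 5 6 2 12-10 28-6 17 12 25 2 5 3 3 4 4 9 15 17 9-8 7-15 1-17 6-15 0-13-8-32 0-19 5-14-24-12-27-10-14-13-22 16-18 34-8 9-13 1-12-6-8 1-2-6-7-7-13-6-11-11-8-14z"/><path data-summit="570 420" data-sink="531 339" d="M591 319l-12 1-25 16-29 6-11 8-4 12 0 19 8 32 0 13-6 15-1 17-3 7-12 17 10 4 19 0 7-6 6-15 6-6-3 9 3 9 2 50-6 7-10 23 0 16 3 3 21-6 6-6 7-4 11 0 14 9z"/><path data-summit="27 207" data-sink="248 293" d="M149 97l-7 20-10 13-16 6-15 16-30 18-14 14-9 4 12 13 14 29 4 42 19 18 7 10 12 2 15 17 15-16-2-12 4-16 15-12 0-18 7-32 4-28 0-11-8-16-9-54z"/><path data-summit="368 369" data-sink="78 588" d="M363 422l-12 2-21 15-15 7 1-6-4-9-7-5-11 0-14 21-8 23-1 13 32 15 56-2 9-3 29 40 10 25 10-5 6-6 18-5 5 22 15 28 31 0 1-2-13-26-2-9 20-22 4-9-26-12-11-8-18-10-30-8-25-25-4-9-14-9z"/><path data-summit="27 207" data-sink="72 54" d="M35 20l-19 1 0 182 10 3 18-18 13-4 14-14 30-18 15-16 16-6 7-7 9-24-1-2-16-5-9-8-5-10-13-4-17-14-16-2-5-4-22-25z"/><path data-summit="591 204" data-sink="531 339" d="M591 205l-7 3-32-3-9 1-9 10-5 12-9 11-6 13-8 11-8 7-5 9-23 23-18 10 0 5 12 9 27 10 22 12 21-10 15-1 12-5 18-12 12-1z"/><path data-summit="137 428" data-sink="248 293" d="M164 260l-16 15-4 16 2 12-16 17 14 15 6 22-2 27-12 26 0 13 2 3 51-16 7-6-2-15 6-5 21-11 13-12 14 5 11-9-6-13-1-14-8-15 3-22-16 2-10 5-20 1-18-7-13-2-2-2 0-20z"/><path data-summit="137 428" data-sink="483 101" d="M549 16l-141 1 28 36 13 13 12 6 7 6 6 12 9 12 12-8 29-9 6 0 22 21 6 3 14 1 19-6 1-41-8-1-10-5-8-13-1-12-11-7z"/><path data-summit="270 98" data-sink="72 54" d="M242 16l-168 0-6 14-1 18 4 6 13 1 20 15 13 4 5 10 9 8 13 5 6-2 4-14 13-14 31-11 6 0 2 3 6 15 7 5 39 15 2-2 0-11-2-9-18-30z"/>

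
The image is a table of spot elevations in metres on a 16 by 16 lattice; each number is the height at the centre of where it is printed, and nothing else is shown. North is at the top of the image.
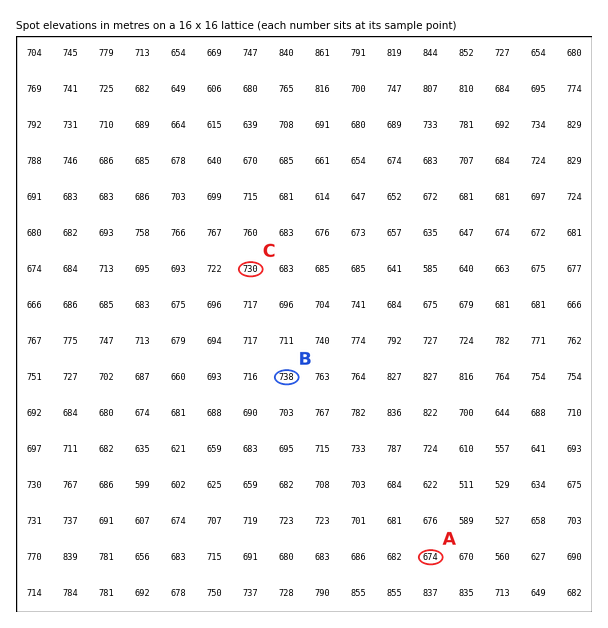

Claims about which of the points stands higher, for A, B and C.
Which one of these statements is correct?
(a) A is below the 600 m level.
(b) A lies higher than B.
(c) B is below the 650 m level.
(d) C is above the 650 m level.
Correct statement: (d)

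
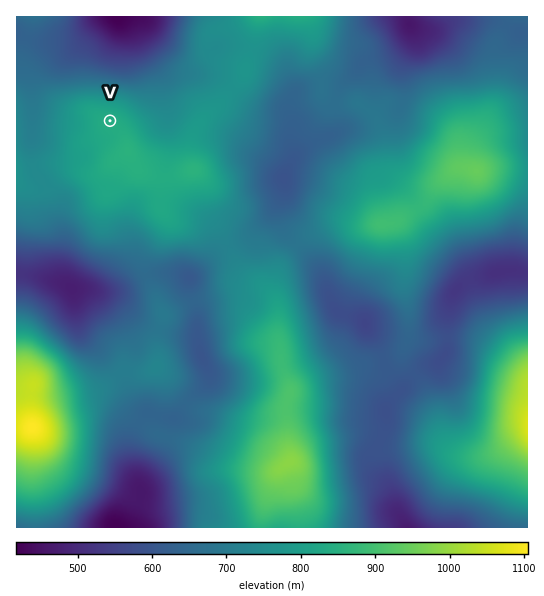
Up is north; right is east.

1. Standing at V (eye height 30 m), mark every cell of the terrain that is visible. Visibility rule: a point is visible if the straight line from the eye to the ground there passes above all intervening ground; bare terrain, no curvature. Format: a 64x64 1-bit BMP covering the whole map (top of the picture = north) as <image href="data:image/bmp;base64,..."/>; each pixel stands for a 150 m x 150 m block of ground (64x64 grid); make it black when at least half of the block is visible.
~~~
<image width="64" height="64" href="data:image/bmp;base64,Qk0+AgAAAAAAAD4AAAAoAAAAQAAAAEAAAAABAAEAAAAAAAACAAATCwAAEwsAAAIAAAAAAAAA////AAAAAAAAAAPwAAAAAAAAAQgAAAAAAAABDAAAAAAAAAAMAAAAAAAAAAwAAAAAAAAADAAAAAAAAAAeAAAAAAAAA/+AAA+AAAAB/+AAD+AAAAD/8AAf+AAAAH/wAB//B8AAf/AAH/8fwAA/4AAf///AAB/gAA///8AAD8AAAH8/4AAPwAAAfx/gAAfAAAA/H8AAA+AAAD//wAAD4AAAH/+AAAPAAAAf/wAAA4AAAB/+AAADgAAAD/wAAA+AAAAH+AAAD4AAAAPwAAAHgAAAAOAAAAfAAAAAwAAAA8AAAAAAAAABwAAAAAAAAAHAAAAAAAAAAYAAAAAAAAAAAAAAAAAAAAAAAAAAAAAAAAAAAAAAAAAAAAAAAAAAAAAAAAAAAAAAAAAAAAAAAAAAADgAAAAAAAAAeAAAAAAAAAB/AABAAAAAAP8AACAAAAAA/+AAYAAAAAD/8ADwAAAAAf/4AOAAOAAB//yA8eP8AAH//8D78f4AAf//gPP9/gAA//8A4f/+AAB//wDB/n4AAD//AMP+PgAAP/8Aw/5/AAA//wDB/P8AAHz/wMD8/8AA/P/gwAD/4AB+f+CAAf/4AH5/8IAA//gAHH/wgAD/+AAIP/DAAP/4AAAf+OAA//gAAAf//AD//AwAA///wP///AAB+f/A///8AAD4/8D///wAAH//4///+AAAPw=="/>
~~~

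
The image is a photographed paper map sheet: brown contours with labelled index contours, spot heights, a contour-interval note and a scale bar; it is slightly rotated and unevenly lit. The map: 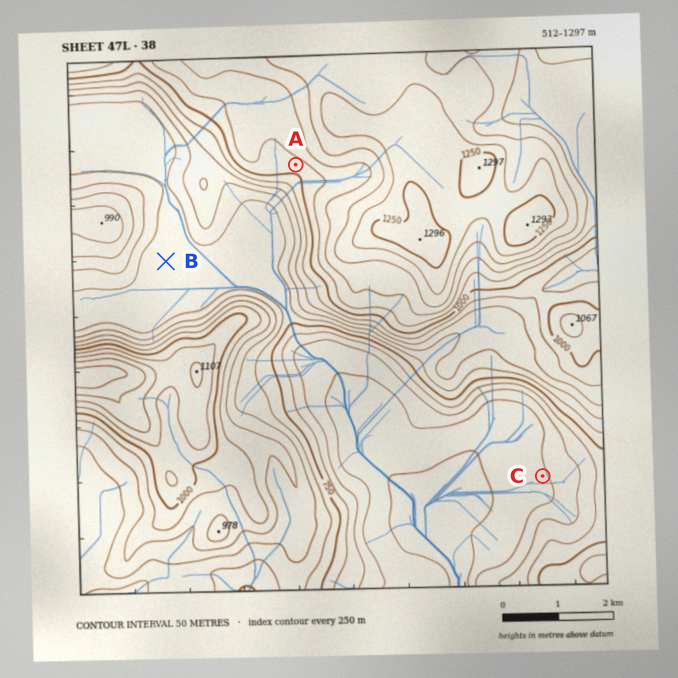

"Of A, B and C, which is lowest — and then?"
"C B A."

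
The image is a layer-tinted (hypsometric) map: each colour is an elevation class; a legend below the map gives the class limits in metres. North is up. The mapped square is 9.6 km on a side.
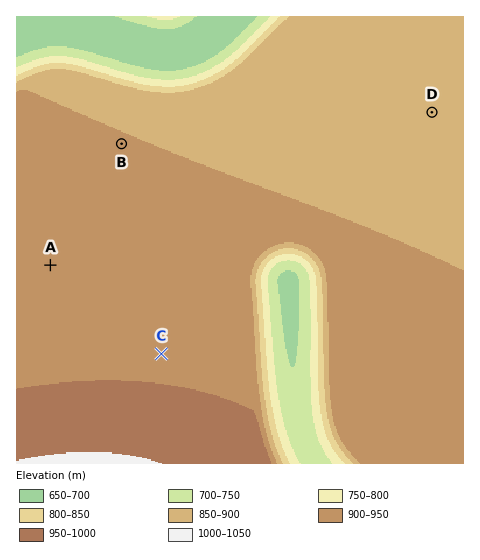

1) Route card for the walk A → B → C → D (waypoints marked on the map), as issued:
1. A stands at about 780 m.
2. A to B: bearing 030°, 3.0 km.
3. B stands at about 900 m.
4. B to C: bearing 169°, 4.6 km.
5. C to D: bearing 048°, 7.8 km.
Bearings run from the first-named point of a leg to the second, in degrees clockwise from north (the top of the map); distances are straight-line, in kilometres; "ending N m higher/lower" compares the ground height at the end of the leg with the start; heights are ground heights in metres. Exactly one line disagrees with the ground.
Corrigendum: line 1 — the height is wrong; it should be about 910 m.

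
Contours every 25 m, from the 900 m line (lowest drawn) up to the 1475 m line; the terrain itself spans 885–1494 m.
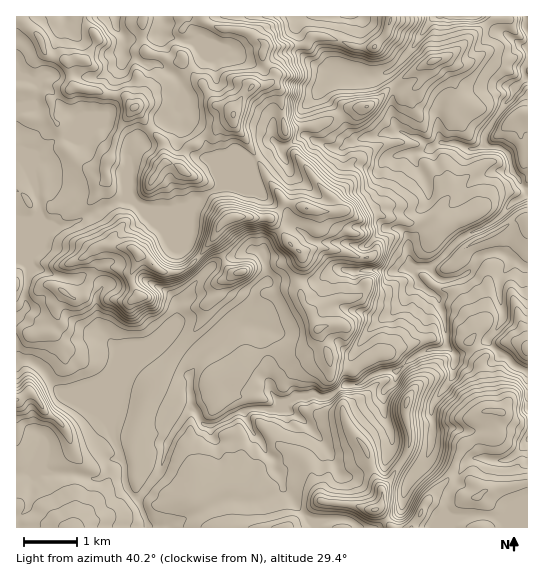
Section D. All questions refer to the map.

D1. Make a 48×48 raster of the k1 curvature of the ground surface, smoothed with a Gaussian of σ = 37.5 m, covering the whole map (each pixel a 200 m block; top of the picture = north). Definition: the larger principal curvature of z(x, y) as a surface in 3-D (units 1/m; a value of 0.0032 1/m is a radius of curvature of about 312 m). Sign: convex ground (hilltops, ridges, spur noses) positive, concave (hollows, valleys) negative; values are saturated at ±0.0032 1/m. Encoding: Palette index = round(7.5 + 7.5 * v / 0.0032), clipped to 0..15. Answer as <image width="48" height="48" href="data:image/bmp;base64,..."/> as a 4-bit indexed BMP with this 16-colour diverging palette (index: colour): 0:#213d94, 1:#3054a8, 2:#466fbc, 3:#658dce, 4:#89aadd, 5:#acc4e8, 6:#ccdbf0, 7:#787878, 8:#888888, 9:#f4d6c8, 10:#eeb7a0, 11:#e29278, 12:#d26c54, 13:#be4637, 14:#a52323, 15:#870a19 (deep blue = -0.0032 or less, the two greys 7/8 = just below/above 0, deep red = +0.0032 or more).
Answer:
<image width="48" height="48" href="data:image/bmp;base64,Qk32BAAAAAAAAHYAAAAoAAAAMAAAADAAAAABAAQAAAAAAIAEAAATCwAAEwsAABAAAAAAAAAAlD0hAKhUMAC8b0YAzo1lAN2qiQDoxKwA8NvMAHh4eACIiIgAyNb0AKC37gB4kuIAVGzSADdGvgAjI6UAGQqHAIiIiIiIiYh4iIiJmquYiaiJ3t93iJqYh4eIiIiJmJiIiIiHd4iamJrv6F/HiHiId5iHiImImKiIiIiHd4h7//6p+Hr5iqqHd4eIiIiYiomIiIiIiIeJx3dp93ndiYqpmIeIiIiYiomYiIiIiIiJmXd9z3iM2KmJq4iIiJqKiKeYiIiIiYh5eYiNb6d32qiZmIiIiZiImJmYiIiImYiJiIicefh3rIiIioh3m4eImImJiYmJmJmIh4i6h/uHm5mZqJd3u4eIiIqKmZqKepmId4u5h+yHqqmJqJd4+YiIiIiox4q6u6iYiJyIiPqYqZiJm5jfqIiIiYepusmZ2ZiamcmIifh5u6mKu7j3eIh3eYeKipu6q4jLvPmImvh5mYqqye+3eHiHiJiJioiJqql3mOzqev2IipmJ2p6YiHiIiJmIioiImJqqv4iO2L/KmZiJqpuImIiIiImXeYiIiIiJnb64qKu8qZmKiIh4mJiIiIioiIiIiIiIjJnNzJmsp5uaioiImYiHeHeaeIiIiIiIm6eZq9l5uarHnJqZmHeIeId6l4eIiIiJqauJmZ3unKmeuqmZmHd4mYh3uYiIh3d6uq2IqZiMi5uYqYmJmId4ynh3i4d4h4h7mrvHiJiLmom3m5eKipiZ6pyIq5d3h3ibiJipiJiJmYioypqIrMnd3/x3ecmIiIi5iavZiIqImYio6Lq8uLmGvZmIibqYiImoiInNqoicuZioyLmpiIlo6I39iK39l3ipiJnfibrZmImomJiM/Jm6nO/P+GvP2anLh3mrmHiL6pmZiIiInOp3judm33p4l4jqms//uJq6npeYeXd4iazM67d3f/mGdq+6u6l86XibivuIiHeImYi7mZh3ePuGd8uJuq7snJmauIz6iYiHiId8yHiHeN/c3dd4mIjoiruIrMqNyYiJiYeKqHeHiZz//tis3d+6qYipiazJzImIiKqIiJeHd7qXhszbmcyYqpmKl4ireoiHiHqZi+iYeJiHiPmIrbh5iIh5mIiayYiHiIm4efqazZeIjKaK+J2YiIh5iYiaqYiHeIjHiKyeyYiIjIefl2qniIiYmKqKe4eHiYjKeJzLd4eHqZj7iJu5d4ipmZvti3h4mHibeGuJyYh5uIvml3msqZp5qYmYioiIh3iNd42Yqql/h6+ImYiIq7m4mdnrqXh5mIh9h8h3eKrpeJ/NuYmZiIm4qamOiJmZl3d56oaIiInoh655u6nJh4qYmIur6YeJiHd23amHecvLZ61Xib3/mJqImJnIrIiZuqvdypiIeaieh62oeamc+amXiYici5iJrduXmZmInHeb7tt3eId3vYmneIiIeoh2mYmXjZiIqpu6p97qh4iIidqZiYiKyYmJysuXiniqp3iHnLp3h3h5mYztqrmIuIjKqrp4itucl3d3rYmLh3vOuIi77Iu5q3jYh33ZiZaZh4h3rc3Nve2+2Zi3i8iKmoyneJ+Iipebh63uypZ7uoh3+oiamcx4y6mIiLmIq6iKrLmYm7eIiIh3vry4iYvs6Q=="/>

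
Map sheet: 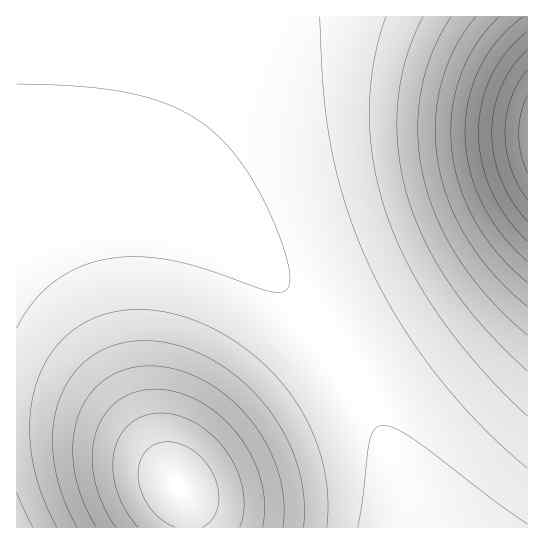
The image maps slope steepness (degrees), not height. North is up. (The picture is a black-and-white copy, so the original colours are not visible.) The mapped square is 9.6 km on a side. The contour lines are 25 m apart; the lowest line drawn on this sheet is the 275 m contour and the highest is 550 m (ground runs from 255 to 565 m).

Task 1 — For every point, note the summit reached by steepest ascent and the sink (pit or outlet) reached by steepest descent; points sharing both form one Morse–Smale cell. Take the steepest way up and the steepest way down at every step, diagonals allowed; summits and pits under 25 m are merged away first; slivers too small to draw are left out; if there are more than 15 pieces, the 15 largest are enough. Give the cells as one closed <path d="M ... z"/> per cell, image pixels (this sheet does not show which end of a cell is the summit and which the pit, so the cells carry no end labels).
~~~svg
<path d="M527 16l-510 0-1 197 49-16 30-4 27 0 29 4 27 8 36 19 28 21 33 32 56 69 26 41 30 56 14 35 17 50 109 0z"/><path d="M122 193l-27 0-30 4-38 11-11 6 0 205 33 2 40 8 29 11 23 12 21 16 17 18 8 20 2 22 228 0-16-50-33-72-37-60-44-56-45-45-41-29-39-16z"/><path d="M35 420l-19 1 1 107 171-1-1-21-8-20-30-29-31-17-29-11z"/>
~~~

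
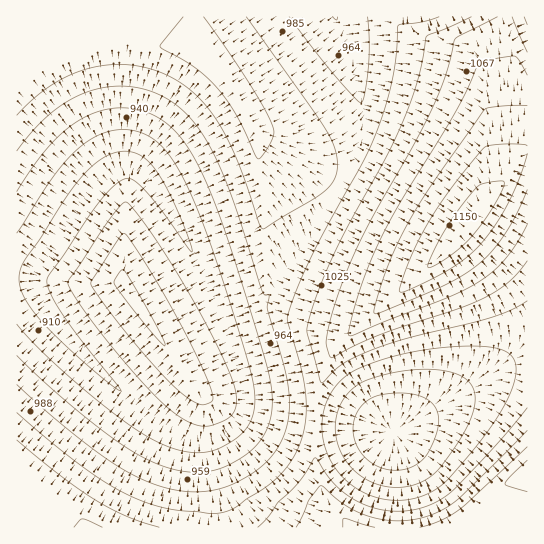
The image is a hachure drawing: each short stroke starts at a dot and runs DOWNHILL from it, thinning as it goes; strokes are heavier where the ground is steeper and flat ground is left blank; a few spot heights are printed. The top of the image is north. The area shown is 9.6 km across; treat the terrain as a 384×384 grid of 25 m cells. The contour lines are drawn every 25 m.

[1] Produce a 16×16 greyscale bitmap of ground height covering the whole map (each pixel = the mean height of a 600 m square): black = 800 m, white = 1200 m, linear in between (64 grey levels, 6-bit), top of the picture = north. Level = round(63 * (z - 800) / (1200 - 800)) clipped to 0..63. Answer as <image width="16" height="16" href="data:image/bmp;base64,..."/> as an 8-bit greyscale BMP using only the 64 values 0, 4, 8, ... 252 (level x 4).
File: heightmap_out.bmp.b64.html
<image width="16" height="16" href="data:image/bmp;base64,Qk02BQAAAAAAADYEAAAoAAAAEAAAABAAAAABAAgAAAAAAAABAAATCwAAEwsAAAABAAAAAAAAAAAAAAEBAQACAgIAAwMDAAQEBAAFBQUABgYGAAcHBwAICAgACQkJAAoKCgALCwsADAwMAA0NDQAODg4ADw8PABAQEAAREREAEhISABMTEwAUFBQAFRUVABYWFgAXFxcAGBgYABkZGQAaGhoAGxsbABwcHAAdHR0AHh4eAB8fHwAgICAAISEhACIiIgAjIyMAJCQkACUlJQAmJiYAJycnACgoKAApKSkAKioqACsrKwAsLCwALS0tAC4uLgAvLy8AMDAwADExMQAyMjIAMzMzADQ0NAA1NTUANjY2ADc3NwA4ODgAOTk5ADo6OgA7OzsAPDw8AD09PQA+Pj4APz8/AEBAQABBQUEAQkJCAENDQwBEREQARUVFAEZGRgBHR0cASEhIAElJSQBKSkoAS0tLAExMTABNTU0ATk5OAE9PTwBQUFAAUVFRAFJSUgBTU1MAVFRUAFVVVQBWVlYAV1dXAFhYWABZWVkAWlpaAFtbWwBcXFwAXV1dAF5eXgBfX18AYGBgAGFhYQBiYmIAY2NjAGRkZABlZWUAZmZmAGdnZwBoaGgAaWlpAGpqagBra2sAbGxsAG1tbQBubm4Ab29vAHBwcABxcXEAcnJyAHNzcwB0dHQAdXV1AHZ2dgB3d3cAeHh4AHl5eQB6enoAe3t7AHx8fAB9fX0Afn5+AH9/fwCAgIAAgYGBAIKCggCDg4MAhISEAIWFhQCGhoYAh4eHAIiIiACJiYkAioqKAIuLiwCMjIwAjY2NAI6OjgCPj48AkJCQAJGRkQCSkpIAk5OTAJSUlACVlZUAlpaWAJeXlwCYmJgAmZmZAJqamgCbm5sAnJycAJ2dnQCenp4An5+fAKCgoAChoaEAoqKiAKOjowCkpKQApaWlAKampgCnp6cAqKioAKmpqQCqqqoAq6urAKysrACtra0Arq6uAK+vrwCwsLAAsbGxALKysgCzs7MAtLS0ALW1tQC2trYAt7e3ALi4uAC5ubkAurq6ALu7uwC8vLwAvb29AL6+vgC/v78AwMDAAMHBwQDCwsIAw8PDAMTExADFxcUAxsbGAMfHxwDIyMgAycnJAMrKygDLy8sAzMzMAM3NzQDOzs4Az8/PANDQ0ADR0dEA0tLSANPT0wDU1NQA1dXVANbW1gDX19cA2NjYANnZ2QDa2toA29vbANzc3ADd3d0A3t7eAN/f3wDg4OAA4eHhAOLi4gDj4+MA5OTkAOXl5QDm5uYA5+fnAOjo6ADp6ekA6urqAOvr6wDs7OwA7e3tAO7u7gDv7+8A8PDwAPHx8QDy8vIA8/PzAPT09AD19fUA9vb2APf39wD4+PgA+fn5APr6+gD7+/sA/Pz8AP39/QD+/v4A////AJyclIyEfICIlKSglJSkuLyYkIB0aGRodIiUfGhsgKC8jHxsYFRMUGB4gGRUWGyEoHhoWExIVFBUcHxkVFhkdIhoVEhIWGRUVHCIdGhkaHB8VEREVGhgTFh0lJiIfHx8gERAUGRoWExgfJSssKCYkIg8SGBsYExQaHiQqMDIuKiYPEBYZFREWHB0hJy40NjErEg4SFRESGB4fHyQqMTc3LxURDxEQFBogISAhJy0zNzQYFBAPEhcdIiIgHyMpLzQ0HBgVFBYbICQiIB4hJiwwMSAdGhobHyMkIR4cHyQpLS4iISAgISMkIh8cGh4jJysrIiIiIyMkIyAdGhkeISQoKA="/>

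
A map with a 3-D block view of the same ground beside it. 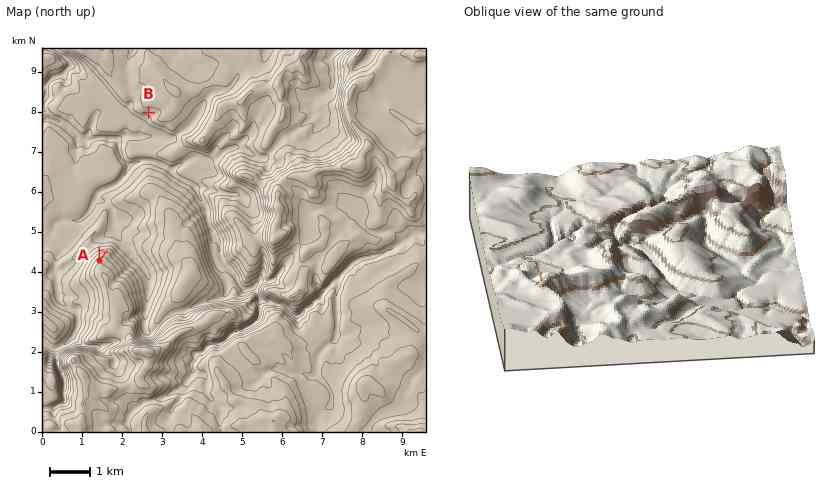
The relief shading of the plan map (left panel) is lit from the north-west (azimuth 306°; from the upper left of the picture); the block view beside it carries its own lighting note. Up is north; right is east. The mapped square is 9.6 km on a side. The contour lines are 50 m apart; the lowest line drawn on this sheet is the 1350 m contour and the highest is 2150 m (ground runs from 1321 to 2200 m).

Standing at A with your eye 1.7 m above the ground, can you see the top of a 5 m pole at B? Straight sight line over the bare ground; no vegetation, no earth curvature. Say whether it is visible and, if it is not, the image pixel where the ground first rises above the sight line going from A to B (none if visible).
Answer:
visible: true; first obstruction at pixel None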